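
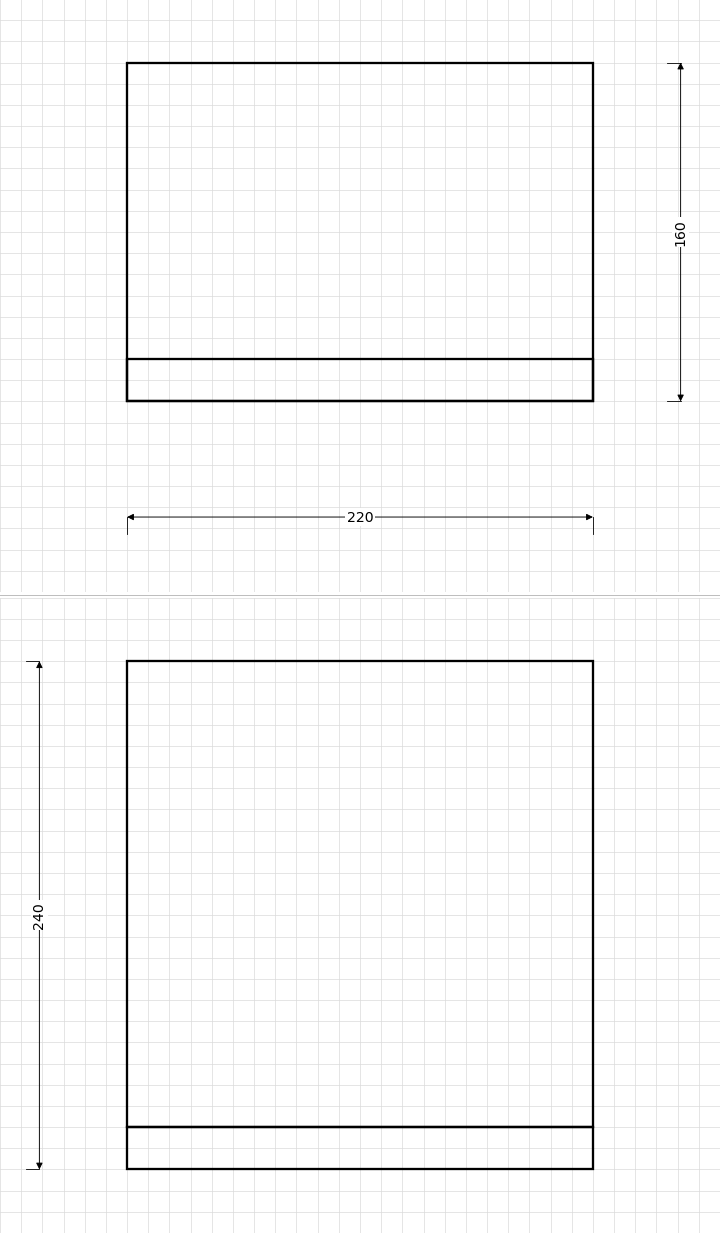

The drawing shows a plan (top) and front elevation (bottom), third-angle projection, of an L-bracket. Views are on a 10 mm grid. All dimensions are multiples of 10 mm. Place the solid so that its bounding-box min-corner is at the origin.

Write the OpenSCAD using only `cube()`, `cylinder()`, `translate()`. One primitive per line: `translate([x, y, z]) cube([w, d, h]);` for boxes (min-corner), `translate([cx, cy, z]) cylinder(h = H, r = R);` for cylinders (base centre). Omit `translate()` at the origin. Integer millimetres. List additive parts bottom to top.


cube([220, 160, 20]);
translate([0, 0, 20]) cube([220, 20, 220]);


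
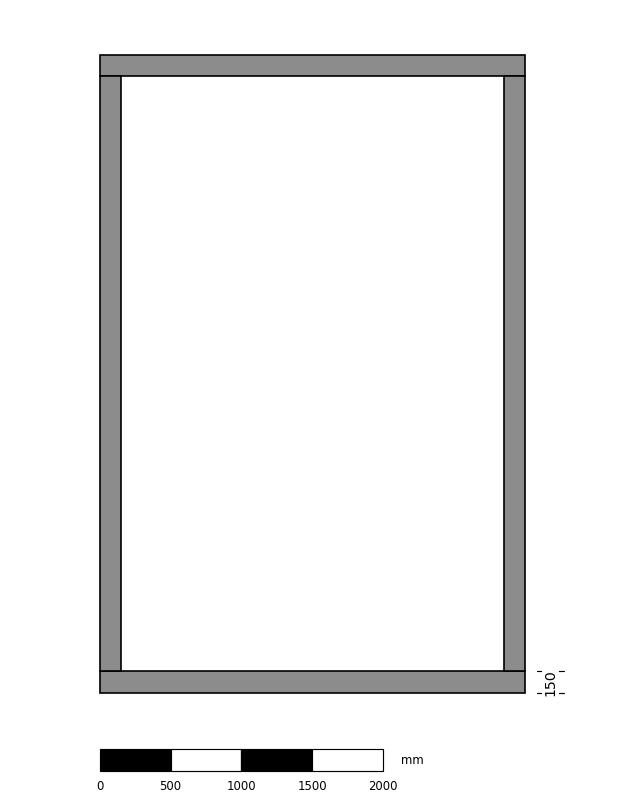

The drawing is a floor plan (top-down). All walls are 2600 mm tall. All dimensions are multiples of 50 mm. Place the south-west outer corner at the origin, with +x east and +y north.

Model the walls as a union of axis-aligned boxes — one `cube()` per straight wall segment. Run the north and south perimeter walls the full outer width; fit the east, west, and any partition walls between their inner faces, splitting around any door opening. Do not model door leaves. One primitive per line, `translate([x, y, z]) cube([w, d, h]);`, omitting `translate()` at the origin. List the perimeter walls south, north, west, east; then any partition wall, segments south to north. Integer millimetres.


cube([3000, 150, 2600]);
translate([0, 4350, 0]) cube([3000, 150, 2600]);
translate([0, 150, 0]) cube([150, 4200, 2600]);
translate([2850, 150, 0]) cube([150, 4200, 2600]);


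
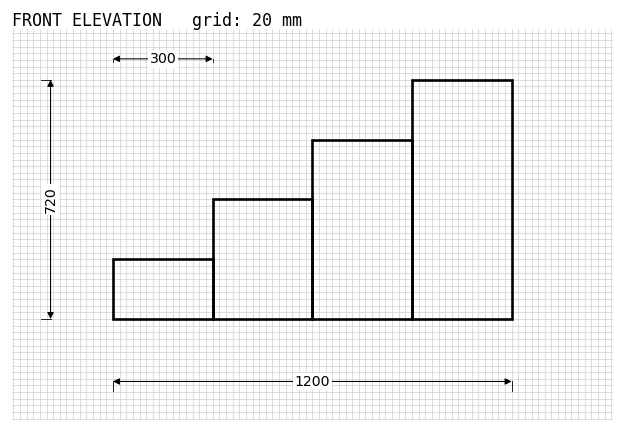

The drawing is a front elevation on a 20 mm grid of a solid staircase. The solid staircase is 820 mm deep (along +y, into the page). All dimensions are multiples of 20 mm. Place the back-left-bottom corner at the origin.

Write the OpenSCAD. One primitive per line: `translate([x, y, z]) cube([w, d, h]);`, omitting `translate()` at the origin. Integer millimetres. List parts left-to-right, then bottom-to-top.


cube([300, 820, 180]);
translate([300, 0, 0]) cube([300, 820, 360]);
translate([600, 0, 0]) cube([300, 820, 540]);
translate([900, 0, 0]) cube([300, 820, 720]);


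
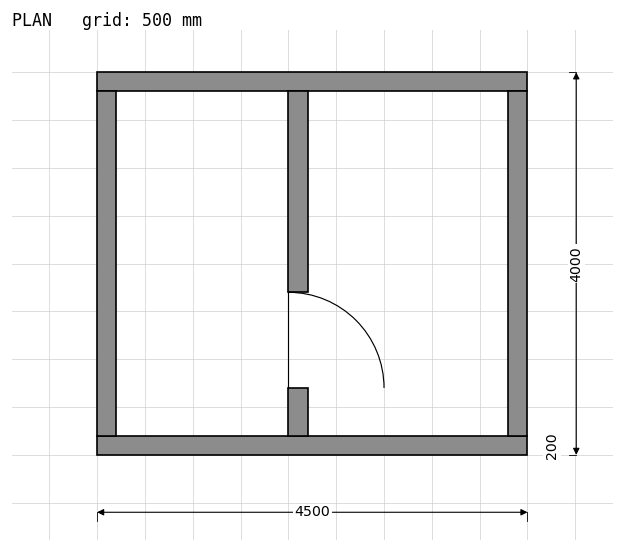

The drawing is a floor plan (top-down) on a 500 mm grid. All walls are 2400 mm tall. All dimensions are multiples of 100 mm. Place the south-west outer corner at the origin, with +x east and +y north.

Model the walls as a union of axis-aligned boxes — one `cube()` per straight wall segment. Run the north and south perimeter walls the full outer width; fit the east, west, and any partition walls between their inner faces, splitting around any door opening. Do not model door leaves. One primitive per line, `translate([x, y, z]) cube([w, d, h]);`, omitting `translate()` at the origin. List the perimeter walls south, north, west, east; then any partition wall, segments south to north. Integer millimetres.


cube([4500, 200, 2400]);
translate([0, 3800, 0]) cube([4500, 200, 2400]);
translate([0, 200, 0]) cube([200, 3600, 2400]);
translate([4300, 200, 0]) cube([200, 3600, 2400]);
translate([2000, 200, 0]) cube([200, 500, 2400]);
translate([2000, 1700, 0]) cube([200, 2100, 2400]);


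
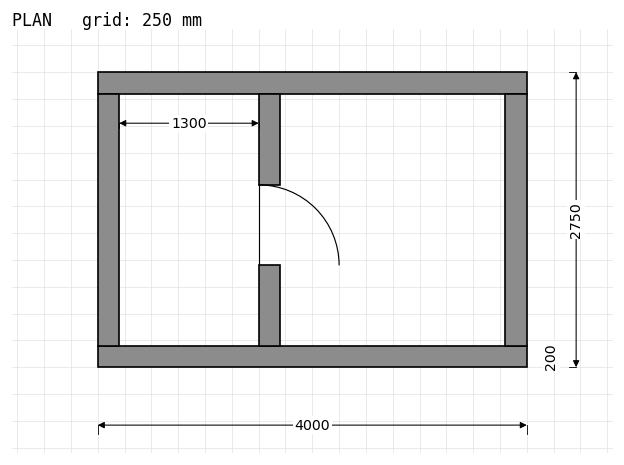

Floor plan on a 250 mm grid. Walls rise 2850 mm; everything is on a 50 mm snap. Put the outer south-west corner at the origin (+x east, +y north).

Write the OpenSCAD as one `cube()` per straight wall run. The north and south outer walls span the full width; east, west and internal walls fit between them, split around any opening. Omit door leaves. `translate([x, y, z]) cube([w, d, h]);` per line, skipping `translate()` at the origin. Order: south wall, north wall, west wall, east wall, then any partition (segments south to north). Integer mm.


cube([4000, 200, 2850]);
translate([0, 2550, 0]) cube([4000, 200, 2850]);
translate([0, 200, 0]) cube([200, 2350, 2850]);
translate([3800, 200, 0]) cube([200, 2350, 2850]);
translate([1500, 200, 0]) cube([200, 750, 2850]);
translate([1500, 1700, 0]) cube([200, 850, 2850]);


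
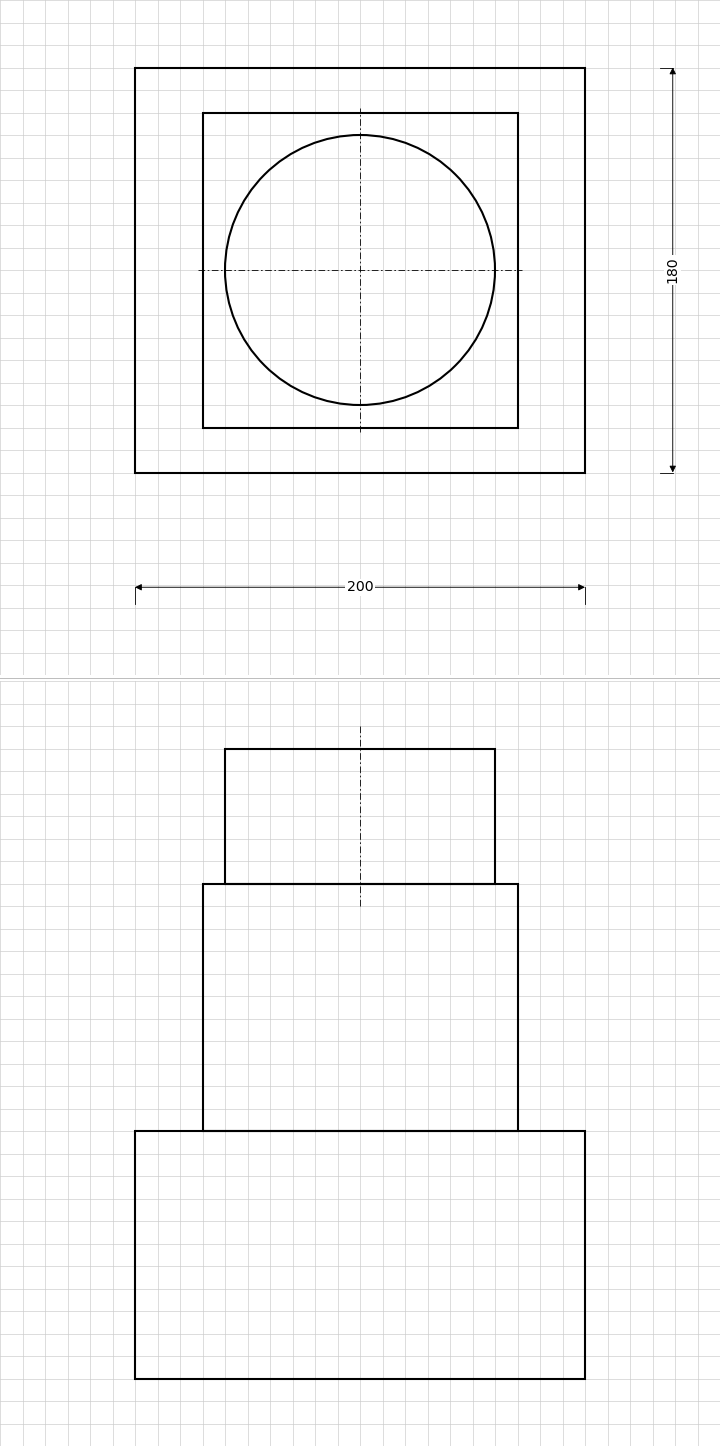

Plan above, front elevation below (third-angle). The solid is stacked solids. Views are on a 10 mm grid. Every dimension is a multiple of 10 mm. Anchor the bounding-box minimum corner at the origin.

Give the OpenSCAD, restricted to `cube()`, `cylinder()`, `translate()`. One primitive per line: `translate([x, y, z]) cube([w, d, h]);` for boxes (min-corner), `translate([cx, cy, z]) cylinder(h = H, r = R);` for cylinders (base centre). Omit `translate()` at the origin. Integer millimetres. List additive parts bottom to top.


cube([200, 180, 110]);
translate([30, 20, 110]) cube([140, 140, 110]);
translate([100, 90, 220]) cylinder(h = 60, r = 60);


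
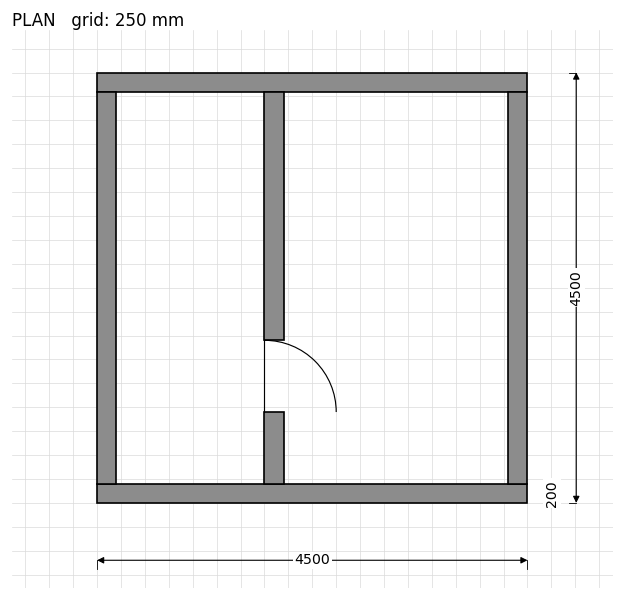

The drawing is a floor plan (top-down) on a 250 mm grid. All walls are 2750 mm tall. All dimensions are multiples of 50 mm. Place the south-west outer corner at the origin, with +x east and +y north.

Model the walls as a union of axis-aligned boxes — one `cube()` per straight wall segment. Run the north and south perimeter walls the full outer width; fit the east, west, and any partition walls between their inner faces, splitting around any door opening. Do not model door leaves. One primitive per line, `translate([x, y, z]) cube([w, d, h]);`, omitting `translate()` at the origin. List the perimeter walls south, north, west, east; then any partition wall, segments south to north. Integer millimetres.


cube([4500, 200, 2750]);
translate([0, 4300, 0]) cube([4500, 200, 2750]);
translate([0, 200, 0]) cube([200, 4100, 2750]);
translate([4300, 200, 0]) cube([200, 4100, 2750]);
translate([1750, 200, 0]) cube([200, 750, 2750]);
translate([1750, 1700, 0]) cube([200, 2600, 2750]);


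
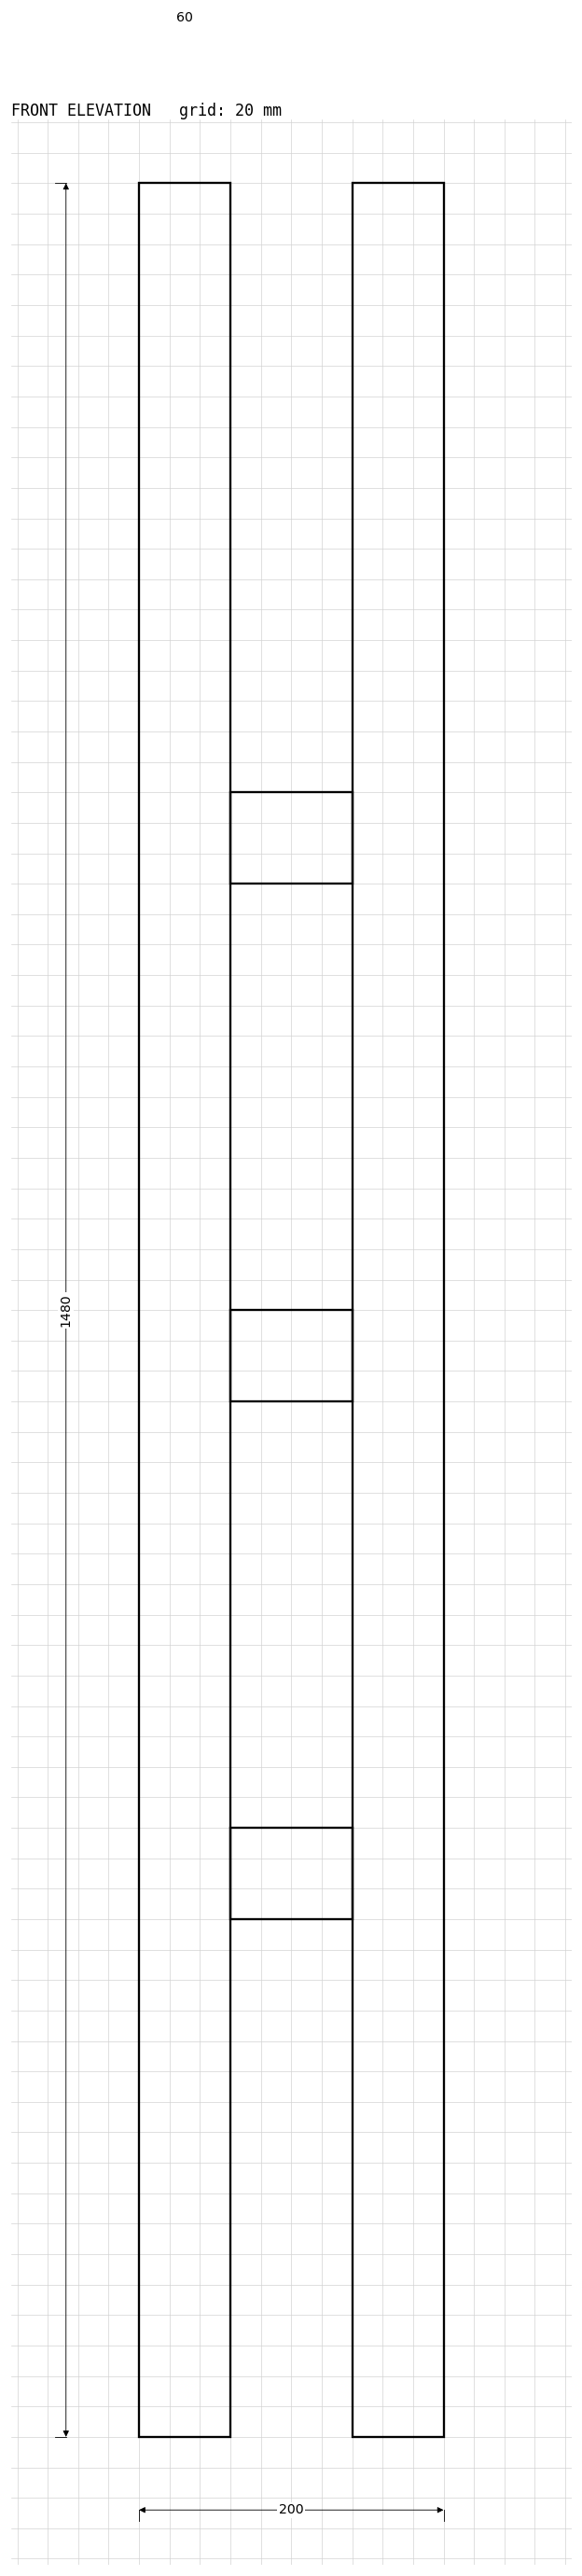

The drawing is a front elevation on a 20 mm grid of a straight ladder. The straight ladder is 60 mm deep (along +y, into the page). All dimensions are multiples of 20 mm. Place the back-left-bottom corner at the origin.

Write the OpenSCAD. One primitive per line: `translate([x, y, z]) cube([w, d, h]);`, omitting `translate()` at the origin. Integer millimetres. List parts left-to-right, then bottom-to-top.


cube([60, 60, 1480]);
translate([60, 0, 340]) cube([80, 60, 60]);
translate([60, 0, 680]) cube([80, 60, 60]);
translate([60, 0, 1020]) cube([80, 60, 60]);
translate([140, 0, 0]) cube([60, 60, 1480]);


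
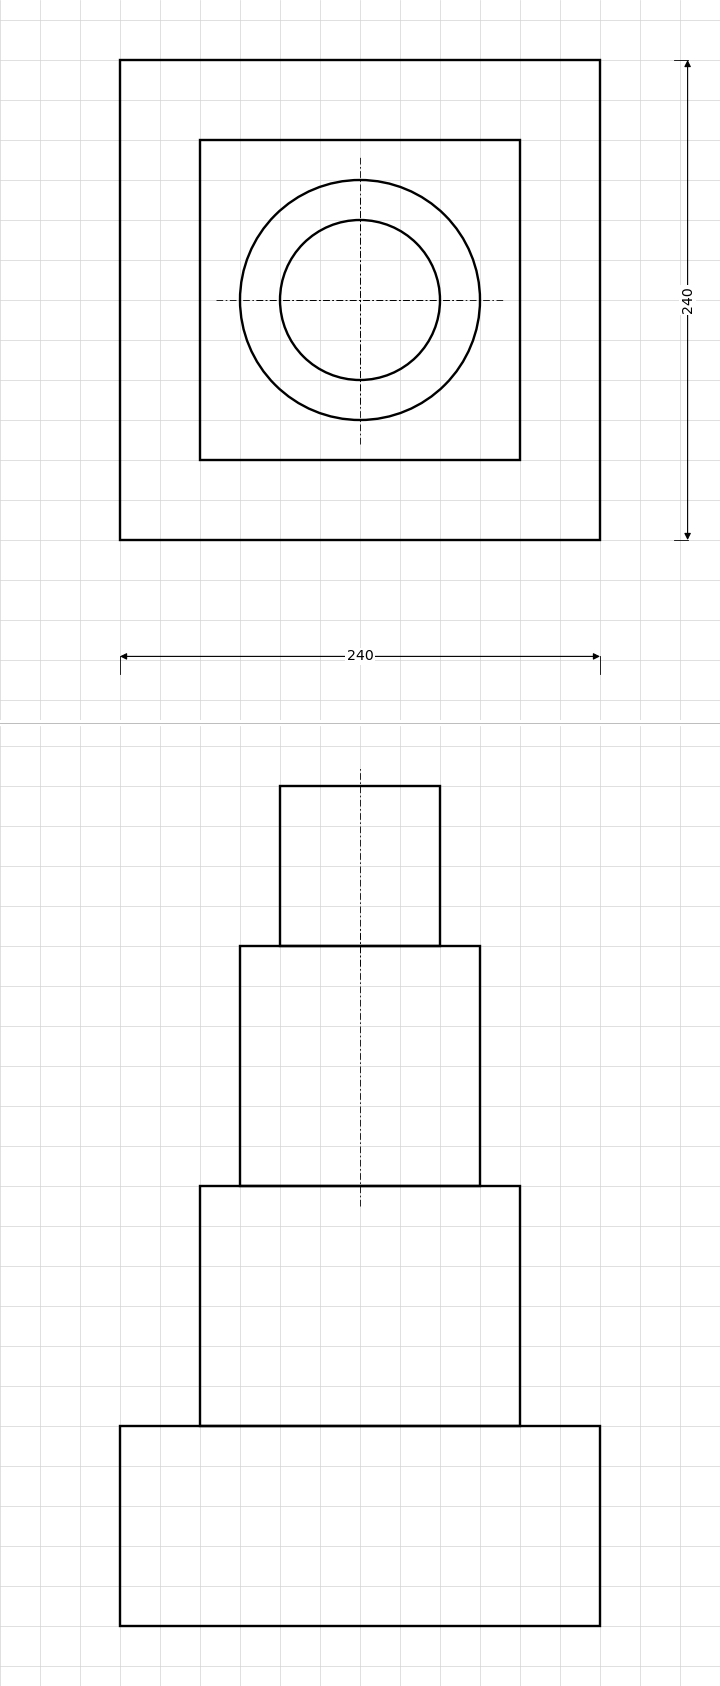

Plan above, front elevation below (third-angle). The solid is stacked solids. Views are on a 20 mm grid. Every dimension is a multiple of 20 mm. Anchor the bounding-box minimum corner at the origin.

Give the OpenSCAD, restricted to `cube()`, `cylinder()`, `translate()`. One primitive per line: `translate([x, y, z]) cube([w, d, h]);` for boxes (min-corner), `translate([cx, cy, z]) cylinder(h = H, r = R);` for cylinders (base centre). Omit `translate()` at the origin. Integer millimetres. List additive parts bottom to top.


cube([240, 240, 100]);
translate([40, 40, 100]) cube([160, 160, 120]);
translate([120, 120, 220]) cylinder(h = 120, r = 60);
translate([120, 120, 340]) cylinder(h = 80, r = 40);


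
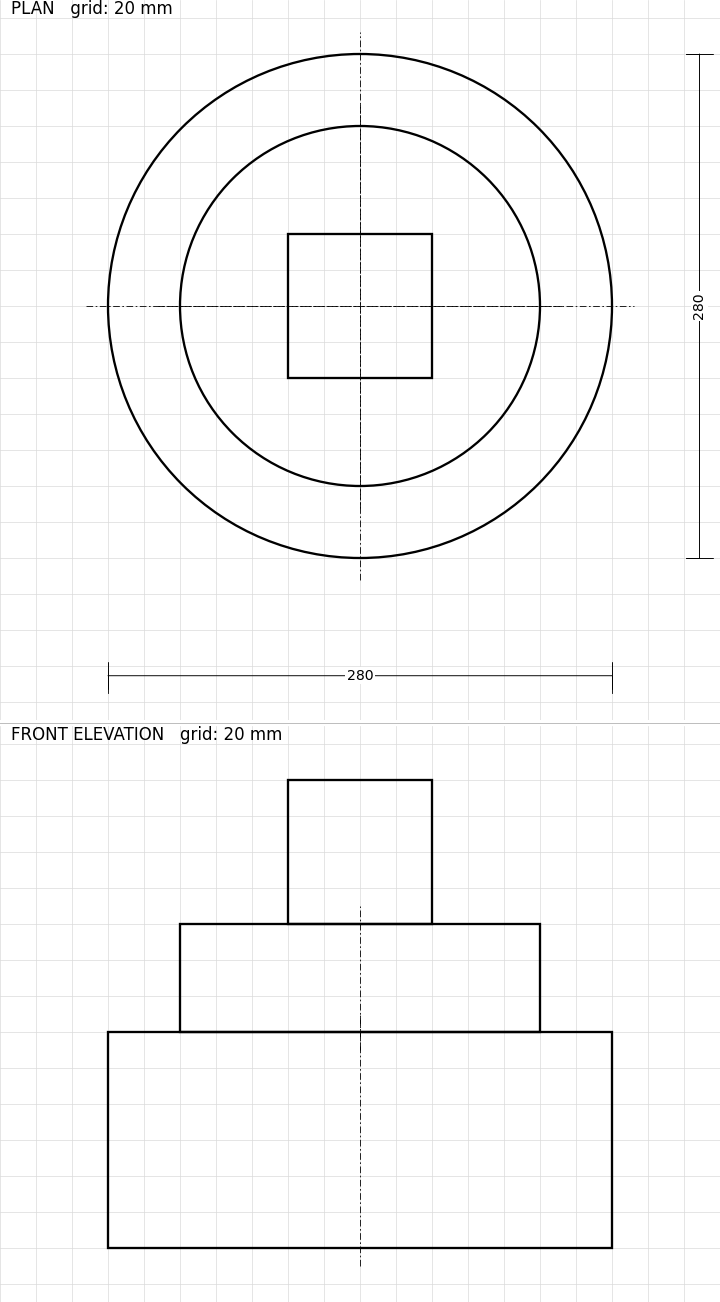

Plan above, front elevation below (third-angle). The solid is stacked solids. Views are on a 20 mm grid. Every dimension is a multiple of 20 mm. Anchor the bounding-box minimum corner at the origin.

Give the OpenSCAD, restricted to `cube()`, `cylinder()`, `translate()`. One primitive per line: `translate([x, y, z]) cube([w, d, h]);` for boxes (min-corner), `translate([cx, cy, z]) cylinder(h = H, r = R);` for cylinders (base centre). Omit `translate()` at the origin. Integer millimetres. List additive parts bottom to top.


translate([140, 140, 0]) cylinder(h = 120, r = 140);
translate([140, 140, 120]) cylinder(h = 60, r = 100);
translate([100, 100, 180]) cube([80, 80, 80]);


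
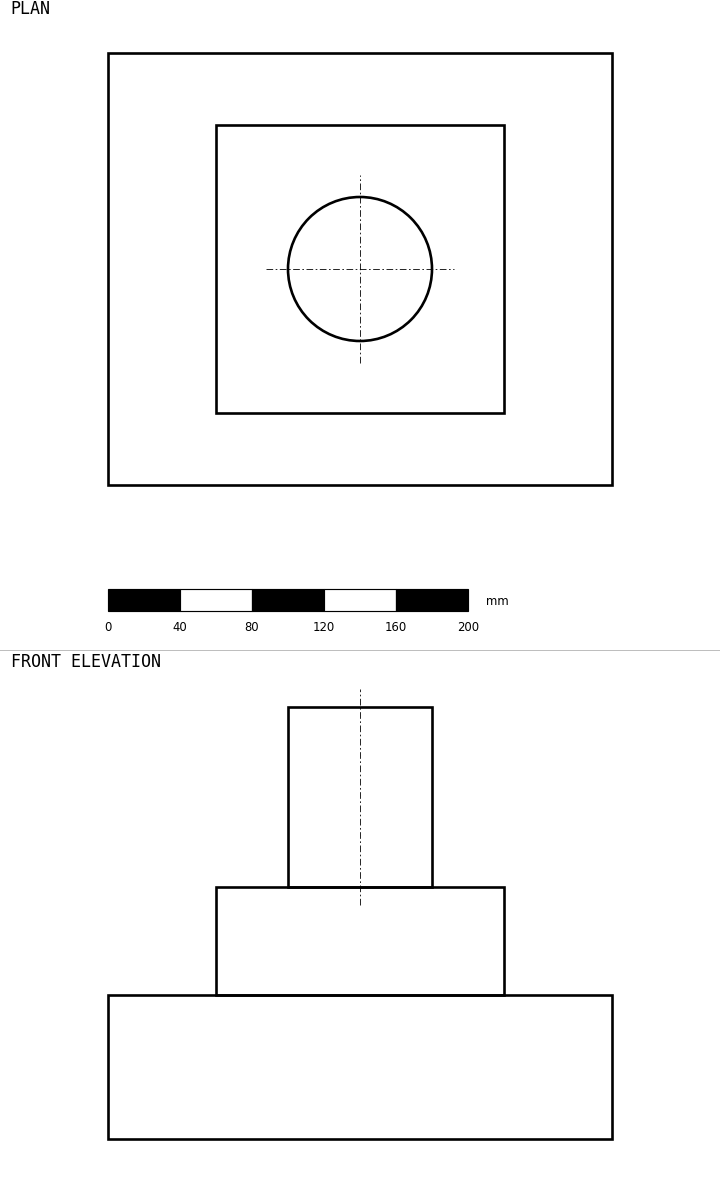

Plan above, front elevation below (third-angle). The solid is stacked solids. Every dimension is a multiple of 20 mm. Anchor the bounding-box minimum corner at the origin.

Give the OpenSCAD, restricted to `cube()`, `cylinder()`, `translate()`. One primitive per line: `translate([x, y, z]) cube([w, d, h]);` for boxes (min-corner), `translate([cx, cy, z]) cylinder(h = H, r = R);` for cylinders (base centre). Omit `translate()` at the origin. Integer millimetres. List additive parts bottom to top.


cube([280, 240, 80]);
translate([60, 40, 80]) cube([160, 160, 60]);
translate([140, 120, 140]) cylinder(h = 100, r = 40);


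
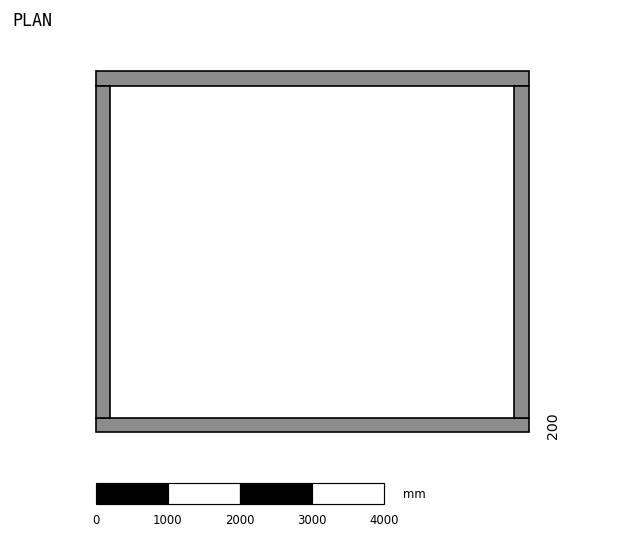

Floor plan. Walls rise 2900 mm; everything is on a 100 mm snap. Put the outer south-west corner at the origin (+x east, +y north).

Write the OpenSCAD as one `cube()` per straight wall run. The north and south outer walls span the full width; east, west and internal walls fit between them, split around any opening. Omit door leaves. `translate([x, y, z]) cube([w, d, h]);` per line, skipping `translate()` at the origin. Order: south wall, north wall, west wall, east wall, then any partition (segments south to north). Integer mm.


cube([6000, 200, 2900]);
translate([0, 4800, 0]) cube([6000, 200, 2900]);
translate([0, 200, 0]) cube([200, 4600, 2900]);
translate([5800, 200, 0]) cube([200, 4600, 2900]);


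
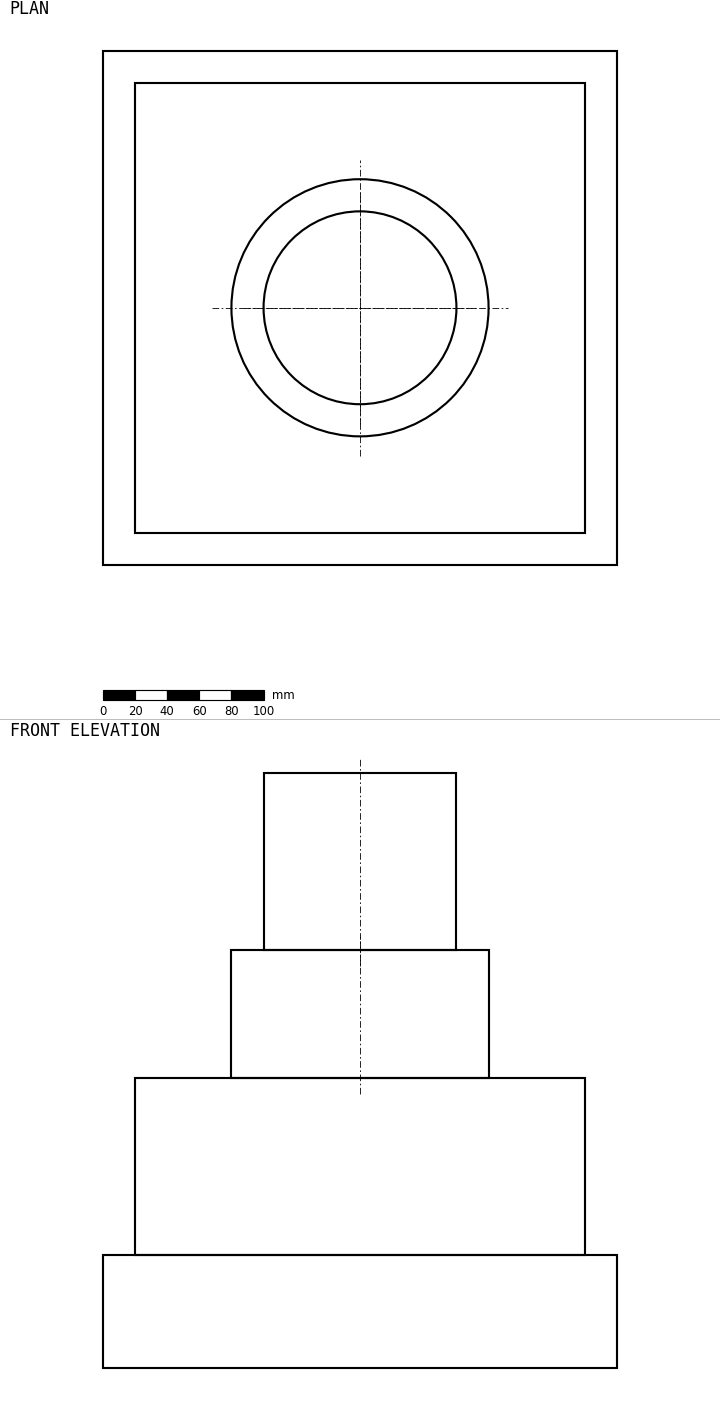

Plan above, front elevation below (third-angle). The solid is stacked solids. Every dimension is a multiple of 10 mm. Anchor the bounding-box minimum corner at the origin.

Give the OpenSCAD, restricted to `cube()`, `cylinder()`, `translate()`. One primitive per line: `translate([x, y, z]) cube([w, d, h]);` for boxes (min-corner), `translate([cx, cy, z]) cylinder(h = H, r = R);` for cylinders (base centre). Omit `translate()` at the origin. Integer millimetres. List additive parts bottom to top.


cube([320, 320, 70]);
translate([20, 20, 70]) cube([280, 280, 110]);
translate([160, 160, 180]) cylinder(h = 80, r = 80);
translate([160, 160, 260]) cylinder(h = 110, r = 60);


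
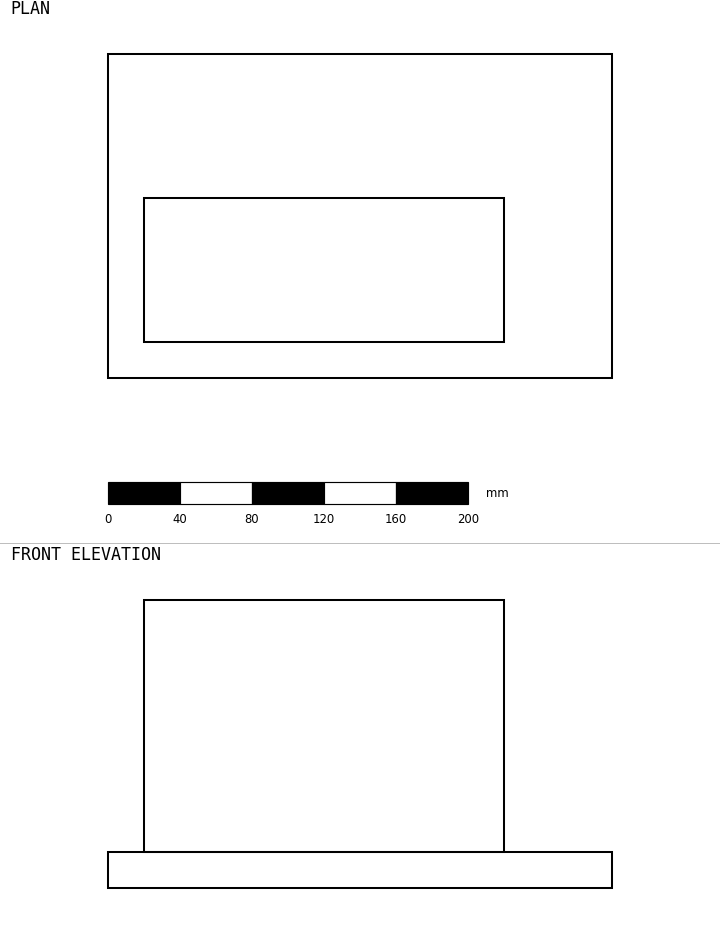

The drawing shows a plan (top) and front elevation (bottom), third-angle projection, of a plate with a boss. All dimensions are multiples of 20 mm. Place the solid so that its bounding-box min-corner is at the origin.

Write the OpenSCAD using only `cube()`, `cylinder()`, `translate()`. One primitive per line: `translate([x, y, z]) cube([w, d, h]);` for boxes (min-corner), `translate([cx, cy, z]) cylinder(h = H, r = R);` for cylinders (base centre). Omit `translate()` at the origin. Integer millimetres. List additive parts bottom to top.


cube([280, 180, 20]);
translate([20, 20, 20]) cube([200, 80, 140]);


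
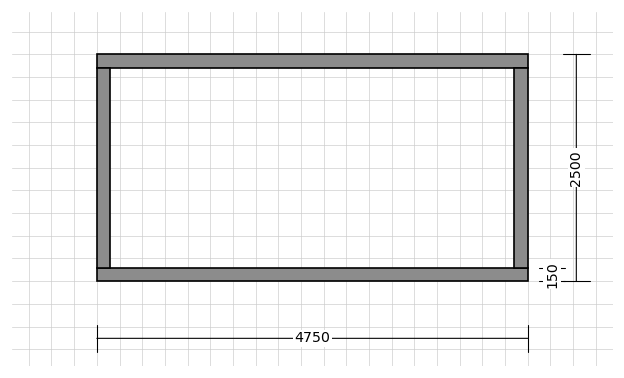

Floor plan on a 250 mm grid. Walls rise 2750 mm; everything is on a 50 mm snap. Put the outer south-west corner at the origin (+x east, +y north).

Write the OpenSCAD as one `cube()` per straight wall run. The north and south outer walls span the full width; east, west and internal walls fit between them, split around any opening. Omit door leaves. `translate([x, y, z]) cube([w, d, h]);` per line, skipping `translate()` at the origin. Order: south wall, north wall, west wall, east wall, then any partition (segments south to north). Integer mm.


cube([4750, 150, 2750]);
translate([0, 2350, 0]) cube([4750, 150, 2750]);
translate([0, 150, 0]) cube([150, 2200, 2750]);
translate([4600, 150, 0]) cube([150, 2200, 2750]);


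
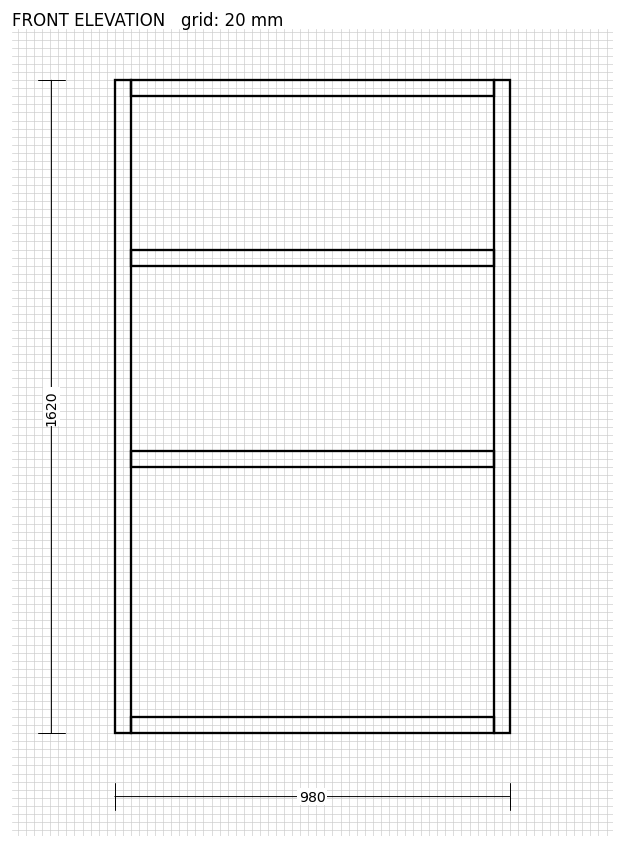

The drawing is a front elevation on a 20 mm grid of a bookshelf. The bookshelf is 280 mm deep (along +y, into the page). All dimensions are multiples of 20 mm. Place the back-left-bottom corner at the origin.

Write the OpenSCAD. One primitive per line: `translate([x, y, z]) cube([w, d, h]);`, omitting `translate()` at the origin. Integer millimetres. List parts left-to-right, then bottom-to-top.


cube([40, 280, 1620]);
translate([40, 0, 0]) cube([900, 280, 40]);
translate([40, 0, 660]) cube([900, 280, 40]);
translate([40, 0, 1160]) cube([900, 280, 40]);
translate([40, 0, 1580]) cube([900, 280, 40]);
translate([940, 0, 0]) cube([40, 280, 1620]);


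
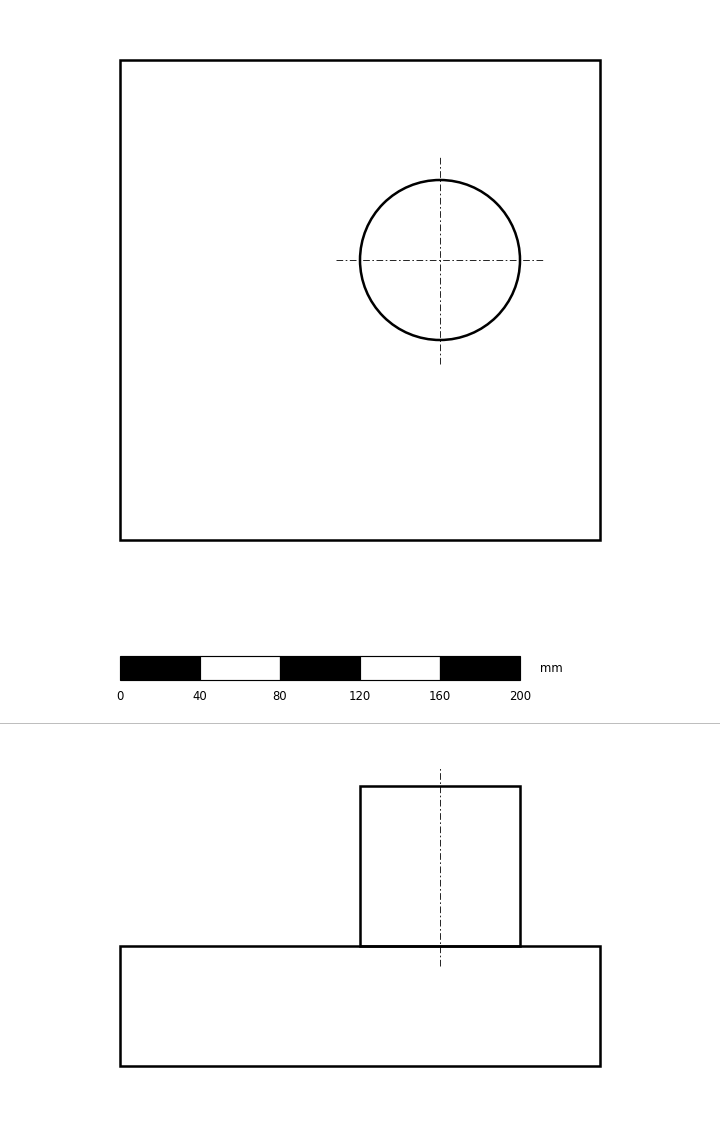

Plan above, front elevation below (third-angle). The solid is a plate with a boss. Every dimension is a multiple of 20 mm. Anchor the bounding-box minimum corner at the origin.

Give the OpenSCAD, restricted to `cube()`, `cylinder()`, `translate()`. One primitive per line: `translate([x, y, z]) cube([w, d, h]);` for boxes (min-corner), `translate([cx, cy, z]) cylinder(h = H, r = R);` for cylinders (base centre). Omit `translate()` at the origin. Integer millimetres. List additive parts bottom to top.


cube([240, 240, 60]);
translate([160, 140, 60]) cylinder(h = 80, r = 40);


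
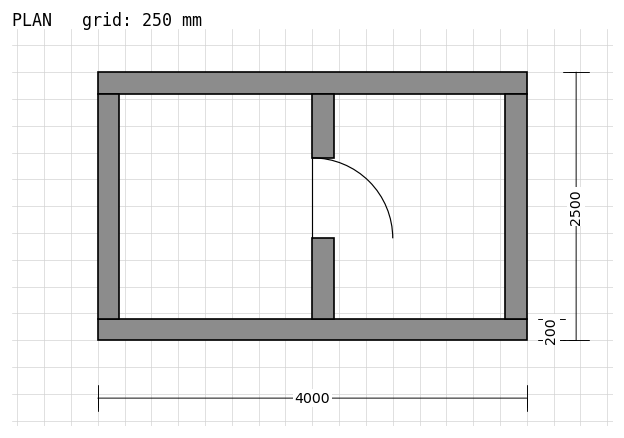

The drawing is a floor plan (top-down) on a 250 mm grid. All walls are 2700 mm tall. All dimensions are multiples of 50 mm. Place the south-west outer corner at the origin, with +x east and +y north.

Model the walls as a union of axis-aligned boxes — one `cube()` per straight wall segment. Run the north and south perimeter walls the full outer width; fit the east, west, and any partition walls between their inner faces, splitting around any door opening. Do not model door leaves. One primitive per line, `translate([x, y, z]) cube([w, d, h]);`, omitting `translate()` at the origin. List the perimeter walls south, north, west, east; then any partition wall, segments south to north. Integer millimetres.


cube([4000, 200, 2700]);
translate([0, 2300, 0]) cube([4000, 200, 2700]);
translate([0, 200, 0]) cube([200, 2100, 2700]);
translate([3800, 200, 0]) cube([200, 2100, 2700]);
translate([2000, 200, 0]) cube([200, 750, 2700]);
translate([2000, 1700, 0]) cube([200, 600, 2700]);


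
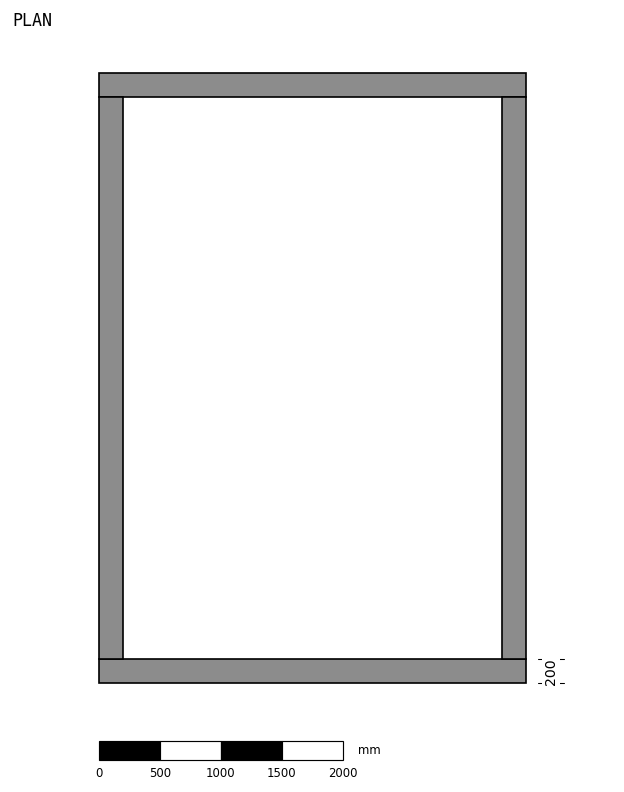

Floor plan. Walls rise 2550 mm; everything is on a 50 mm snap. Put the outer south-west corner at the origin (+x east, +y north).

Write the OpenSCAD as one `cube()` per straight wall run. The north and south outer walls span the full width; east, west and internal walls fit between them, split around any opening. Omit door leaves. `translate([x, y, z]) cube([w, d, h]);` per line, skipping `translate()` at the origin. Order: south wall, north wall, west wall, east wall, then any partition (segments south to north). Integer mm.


cube([3500, 200, 2550]);
translate([0, 4800, 0]) cube([3500, 200, 2550]);
translate([0, 200, 0]) cube([200, 4600, 2550]);
translate([3300, 200, 0]) cube([200, 4600, 2550]);


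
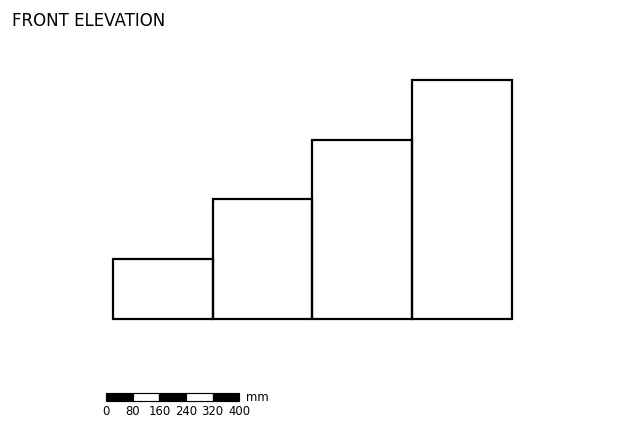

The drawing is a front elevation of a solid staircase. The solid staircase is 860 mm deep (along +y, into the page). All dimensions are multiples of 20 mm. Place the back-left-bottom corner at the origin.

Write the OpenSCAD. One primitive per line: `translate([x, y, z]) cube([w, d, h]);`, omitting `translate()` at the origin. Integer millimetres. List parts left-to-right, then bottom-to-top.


cube([300, 860, 180]);
translate([300, 0, 0]) cube([300, 860, 360]);
translate([600, 0, 0]) cube([300, 860, 540]);
translate([900, 0, 0]) cube([300, 860, 720]);


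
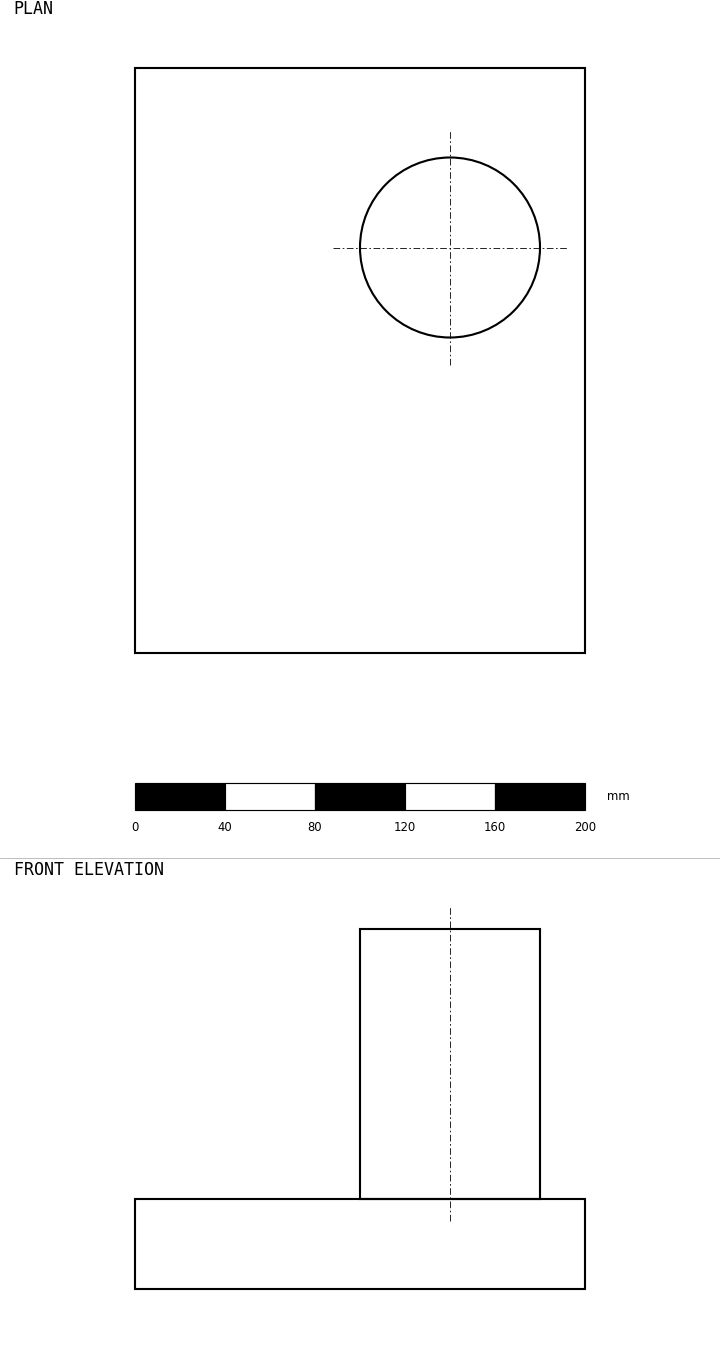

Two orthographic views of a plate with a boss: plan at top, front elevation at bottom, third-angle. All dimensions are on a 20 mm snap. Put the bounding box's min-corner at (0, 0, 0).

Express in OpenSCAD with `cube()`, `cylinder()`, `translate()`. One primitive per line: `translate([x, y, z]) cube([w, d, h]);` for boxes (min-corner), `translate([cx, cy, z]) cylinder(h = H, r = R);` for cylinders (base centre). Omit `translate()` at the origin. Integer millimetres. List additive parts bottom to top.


cube([200, 260, 40]);
translate([140, 180, 40]) cylinder(h = 120, r = 40);


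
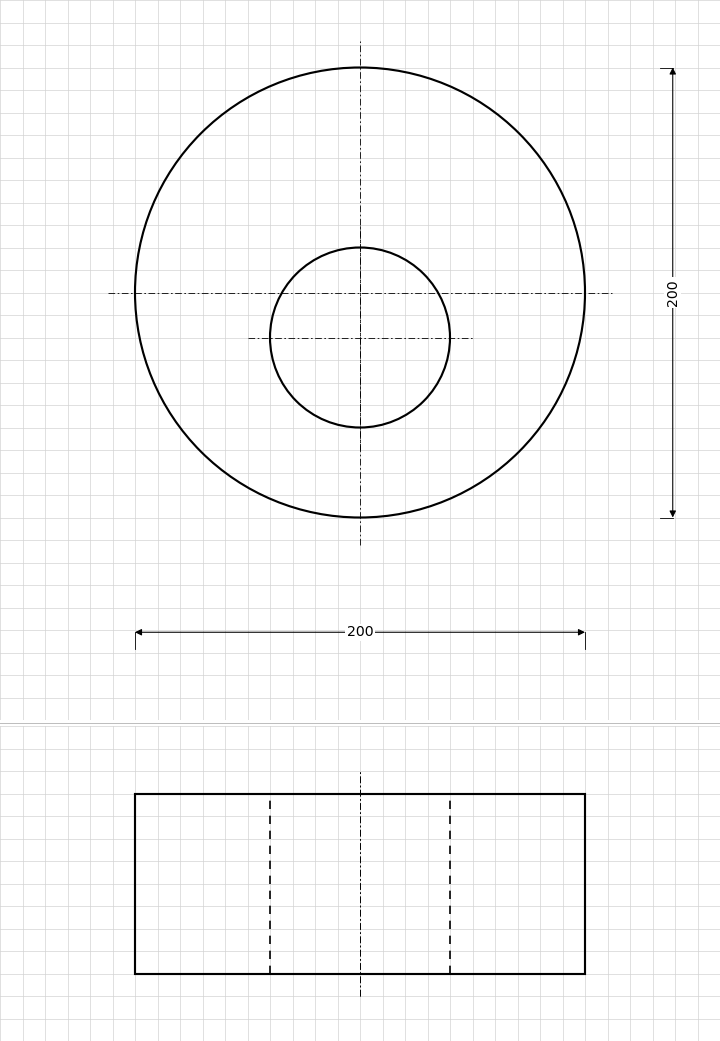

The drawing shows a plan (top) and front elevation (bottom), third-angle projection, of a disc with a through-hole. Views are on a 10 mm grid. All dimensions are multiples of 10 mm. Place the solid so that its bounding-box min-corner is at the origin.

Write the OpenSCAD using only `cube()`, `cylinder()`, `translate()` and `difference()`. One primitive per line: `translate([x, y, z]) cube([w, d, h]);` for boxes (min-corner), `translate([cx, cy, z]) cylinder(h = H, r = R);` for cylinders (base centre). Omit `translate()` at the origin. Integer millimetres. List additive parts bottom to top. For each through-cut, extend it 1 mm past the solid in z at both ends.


difference() {
  translate([100, 100, 0]) cylinder(h = 80, r = 100);
  translate([100, 80, -1]) cylinder(h = 82, r = 40);
}


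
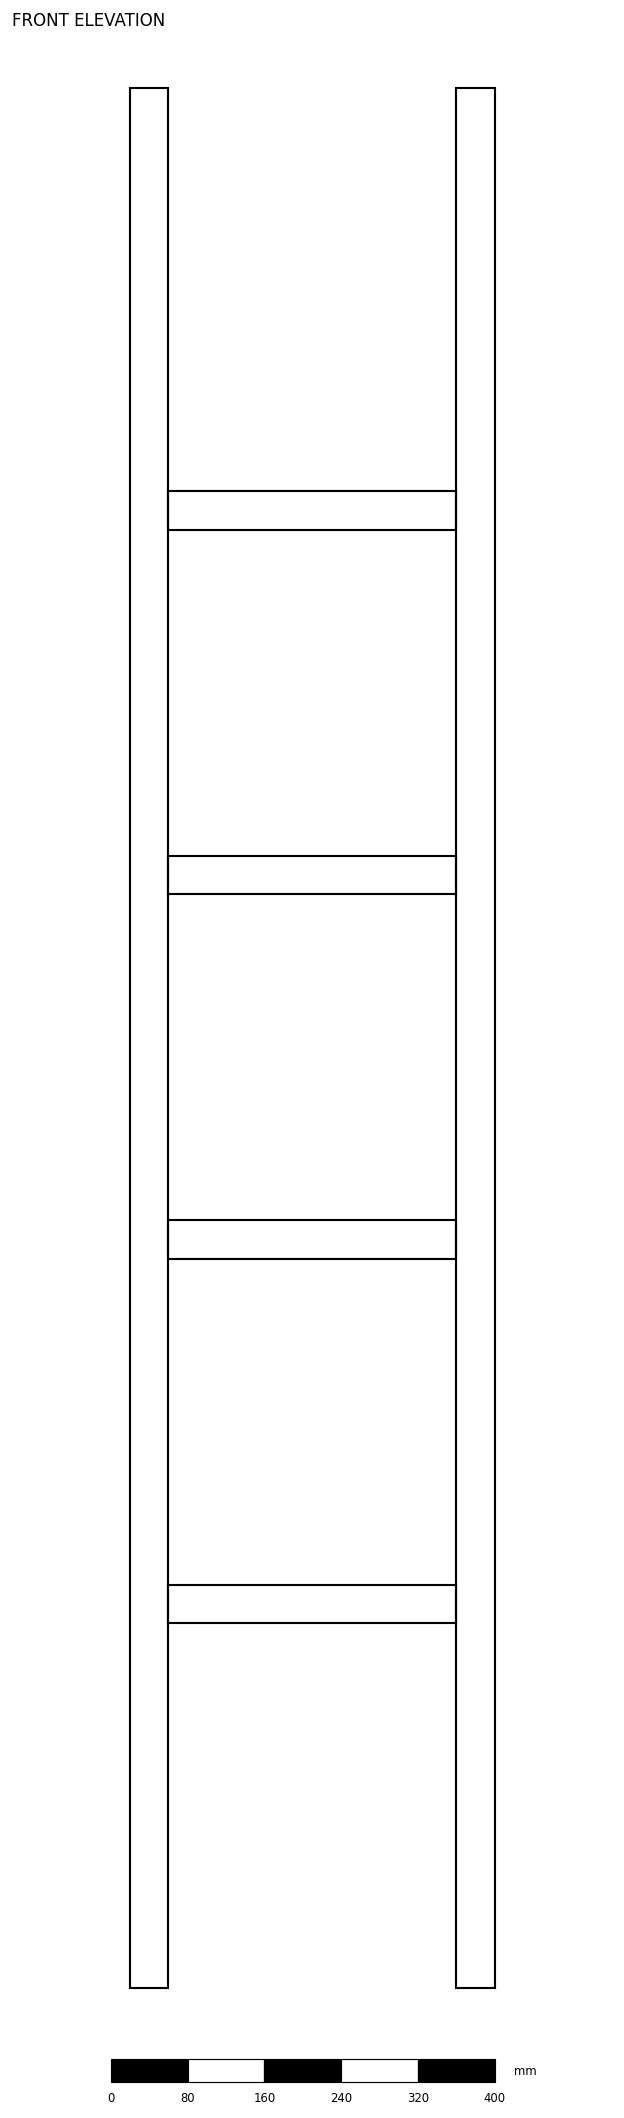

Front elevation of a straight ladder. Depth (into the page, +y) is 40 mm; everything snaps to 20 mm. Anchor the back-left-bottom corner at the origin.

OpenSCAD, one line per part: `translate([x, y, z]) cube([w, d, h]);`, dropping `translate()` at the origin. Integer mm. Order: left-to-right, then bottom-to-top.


cube([40, 40, 1980]);
translate([40, 0, 380]) cube([300, 40, 40]);
translate([40, 0, 760]) cube([300, 40, 40]);
translate([40, 0, 1140]) cube([300, 40, 40]);
translate([40, 0, 1520]) cube([300, 40, 40]);
translate([340, 0, 0]) cube([40, 40, 1980]);


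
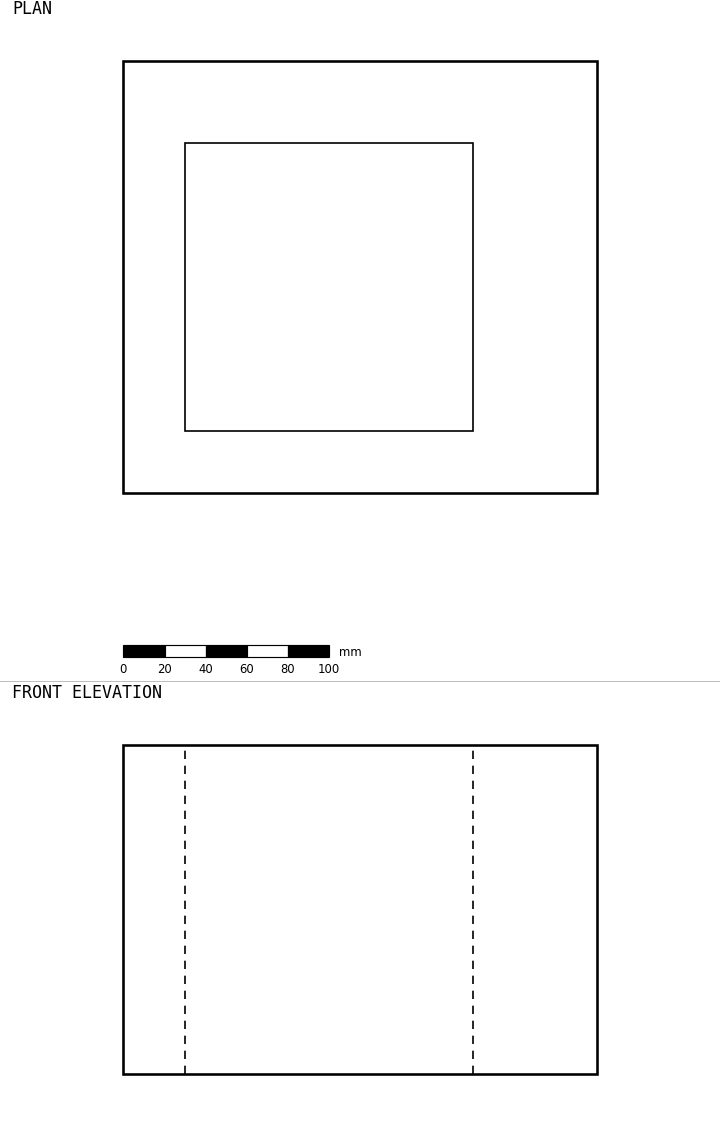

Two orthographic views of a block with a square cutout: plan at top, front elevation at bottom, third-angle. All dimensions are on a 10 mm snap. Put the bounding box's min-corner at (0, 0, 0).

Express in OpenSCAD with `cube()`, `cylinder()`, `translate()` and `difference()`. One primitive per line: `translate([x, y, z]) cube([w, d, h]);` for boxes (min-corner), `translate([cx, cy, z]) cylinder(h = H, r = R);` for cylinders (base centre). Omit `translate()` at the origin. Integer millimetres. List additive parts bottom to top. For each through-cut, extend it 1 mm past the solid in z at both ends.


difference() {
  cube([230, 210, 160]);
  translate([30, 30, -1]) cube([140, 140, 162]);
}


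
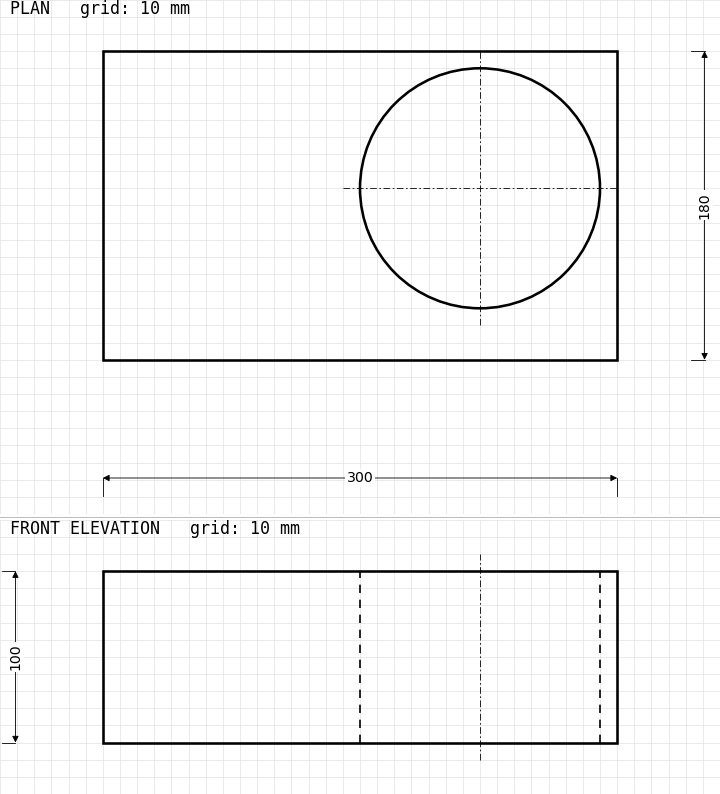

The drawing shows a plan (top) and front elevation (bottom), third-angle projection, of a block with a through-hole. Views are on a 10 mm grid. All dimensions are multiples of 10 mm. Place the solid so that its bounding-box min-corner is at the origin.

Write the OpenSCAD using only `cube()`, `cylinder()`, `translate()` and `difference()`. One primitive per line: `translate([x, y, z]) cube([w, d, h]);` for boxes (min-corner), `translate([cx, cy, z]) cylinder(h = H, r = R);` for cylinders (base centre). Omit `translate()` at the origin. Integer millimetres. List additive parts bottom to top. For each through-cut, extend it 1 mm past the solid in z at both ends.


difference() {
  cube([300, 180, 100]);
  translate([220, 100, -1]) cylinder(h = 102, r = 70);
}


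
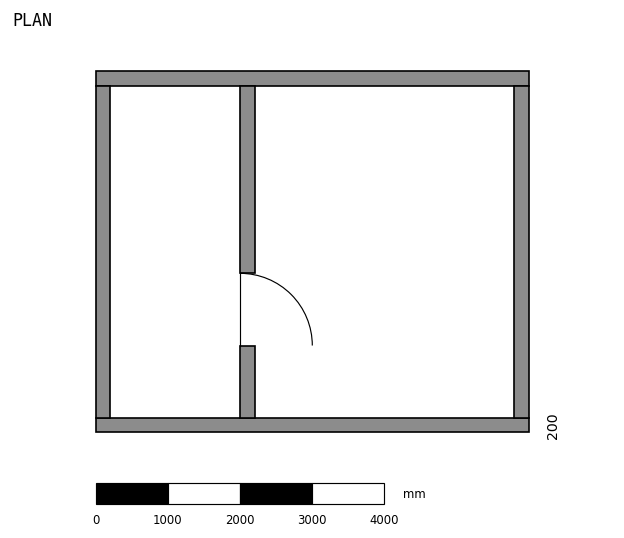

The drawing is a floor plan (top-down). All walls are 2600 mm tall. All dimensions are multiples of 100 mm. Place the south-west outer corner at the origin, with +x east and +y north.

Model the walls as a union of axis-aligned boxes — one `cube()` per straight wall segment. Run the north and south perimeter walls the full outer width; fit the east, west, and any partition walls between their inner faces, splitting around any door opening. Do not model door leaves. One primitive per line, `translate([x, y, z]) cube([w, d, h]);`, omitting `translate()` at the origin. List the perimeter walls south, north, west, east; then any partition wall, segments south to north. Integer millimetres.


cube([6000, 200, 2600]);
translate([0, 4800, 0]) cube([6000, 200, 2600]);
translate([0, 200, 0]) cube([200, 4600, 2600]);
translate([5800, 200, 0]) cube([200, 4600, 2600]);
translate([2000, 200, 0]) cube([200, 1000, 2600]);
translate([2000, 2200, 0]) cube([200, 2600, 2600]);


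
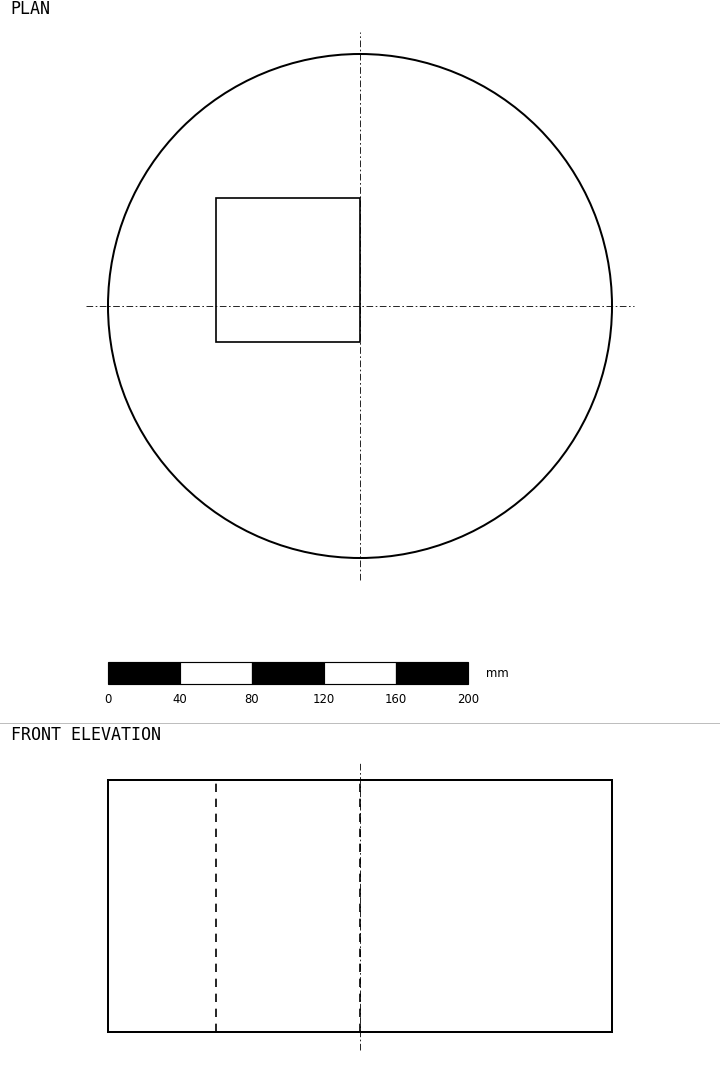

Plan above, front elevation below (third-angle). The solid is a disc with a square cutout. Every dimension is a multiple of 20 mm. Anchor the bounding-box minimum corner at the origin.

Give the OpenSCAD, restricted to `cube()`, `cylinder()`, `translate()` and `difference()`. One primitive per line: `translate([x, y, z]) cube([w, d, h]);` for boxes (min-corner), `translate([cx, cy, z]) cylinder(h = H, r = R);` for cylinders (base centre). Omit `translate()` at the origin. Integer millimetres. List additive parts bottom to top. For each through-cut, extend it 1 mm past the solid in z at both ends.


difference() {
  translate([140, 140, 0]) cylinder(h = 140, r = 140);
  translate([60, 120, -1]) cube([80, 80, 142]);
}


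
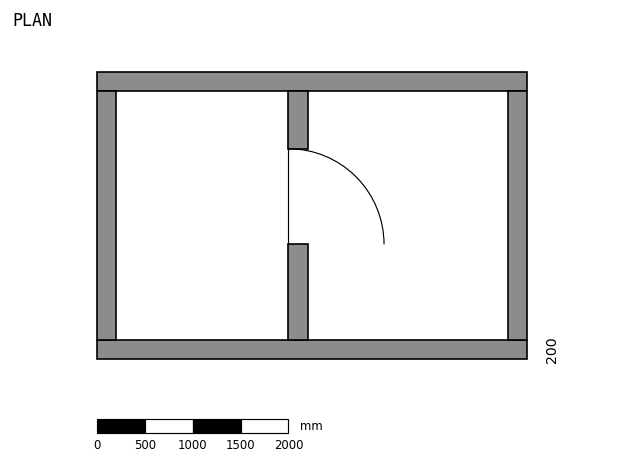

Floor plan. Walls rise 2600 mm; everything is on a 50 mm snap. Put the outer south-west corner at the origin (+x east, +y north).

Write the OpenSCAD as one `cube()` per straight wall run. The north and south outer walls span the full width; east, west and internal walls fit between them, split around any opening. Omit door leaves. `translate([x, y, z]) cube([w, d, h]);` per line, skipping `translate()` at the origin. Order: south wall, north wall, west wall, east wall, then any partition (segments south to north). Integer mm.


cube([4500, 200, 2600]);
translate([0, 2800, 0]) cube([4500, 200, 2600]);
translate([0, 200, 0]) cube([200, 2600, 2600]);
translate([4300, 200, 0]) cube([200, 2600, 2600]);
translate([2000, 200, 0]) cube([200, 1000, 2600]);
translate([2000, 2200, 0]) cube([200, 600, 2600]);


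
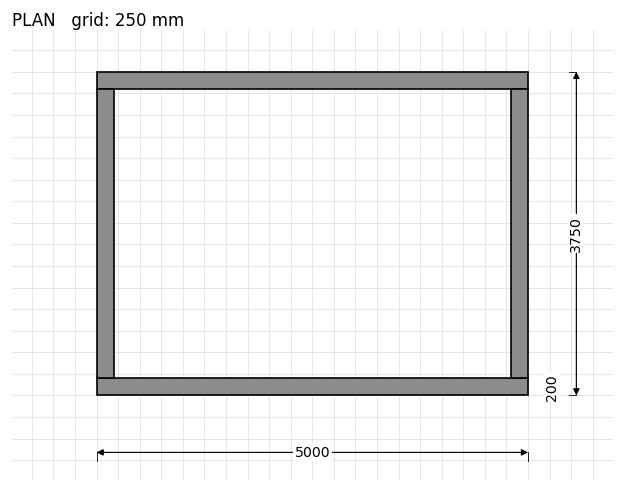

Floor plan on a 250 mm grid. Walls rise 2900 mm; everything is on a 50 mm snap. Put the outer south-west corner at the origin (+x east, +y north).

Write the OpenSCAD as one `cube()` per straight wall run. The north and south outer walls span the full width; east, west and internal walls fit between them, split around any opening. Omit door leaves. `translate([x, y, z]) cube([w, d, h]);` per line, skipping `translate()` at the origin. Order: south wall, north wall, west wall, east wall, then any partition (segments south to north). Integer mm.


cube([5000, 200, 2900]);
translate([0, 3550, 0]) cube([5000, 200, 2900]);
translate([0, 200, 0]) cube([200, 3350, 2900]);
translate([4800, 200, 0]) cube([200, 3350, 2900]);


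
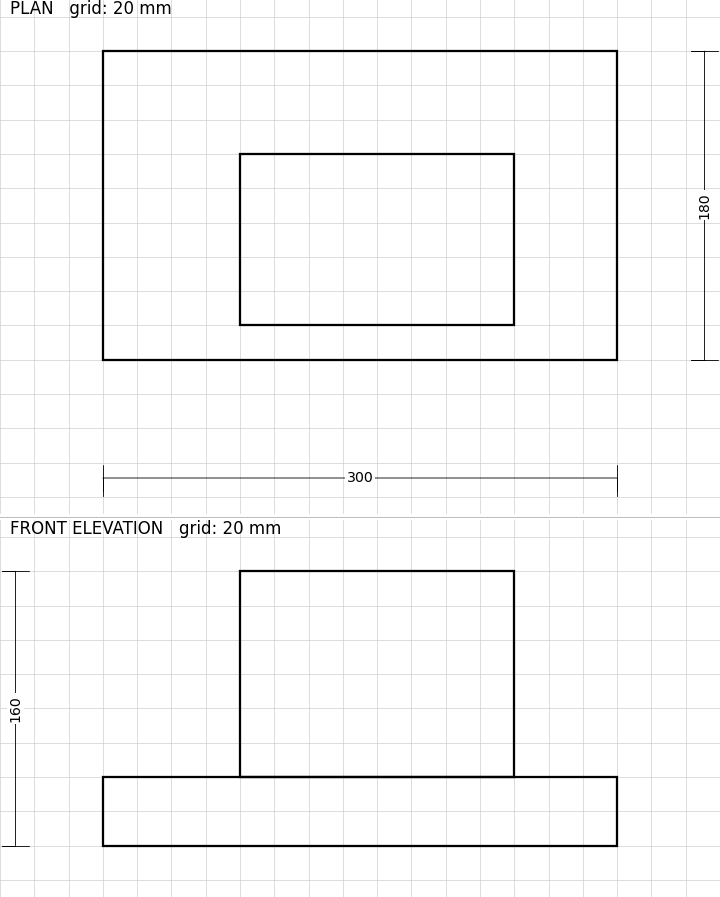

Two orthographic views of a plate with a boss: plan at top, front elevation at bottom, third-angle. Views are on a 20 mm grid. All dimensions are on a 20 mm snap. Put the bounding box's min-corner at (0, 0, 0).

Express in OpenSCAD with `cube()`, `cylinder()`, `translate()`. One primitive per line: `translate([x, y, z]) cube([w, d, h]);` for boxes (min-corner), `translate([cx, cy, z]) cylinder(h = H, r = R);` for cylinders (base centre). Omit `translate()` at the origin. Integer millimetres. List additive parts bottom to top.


cube([300, 180, 40]);
translate([80, 20, 40]) cube([160, 100, 120]);


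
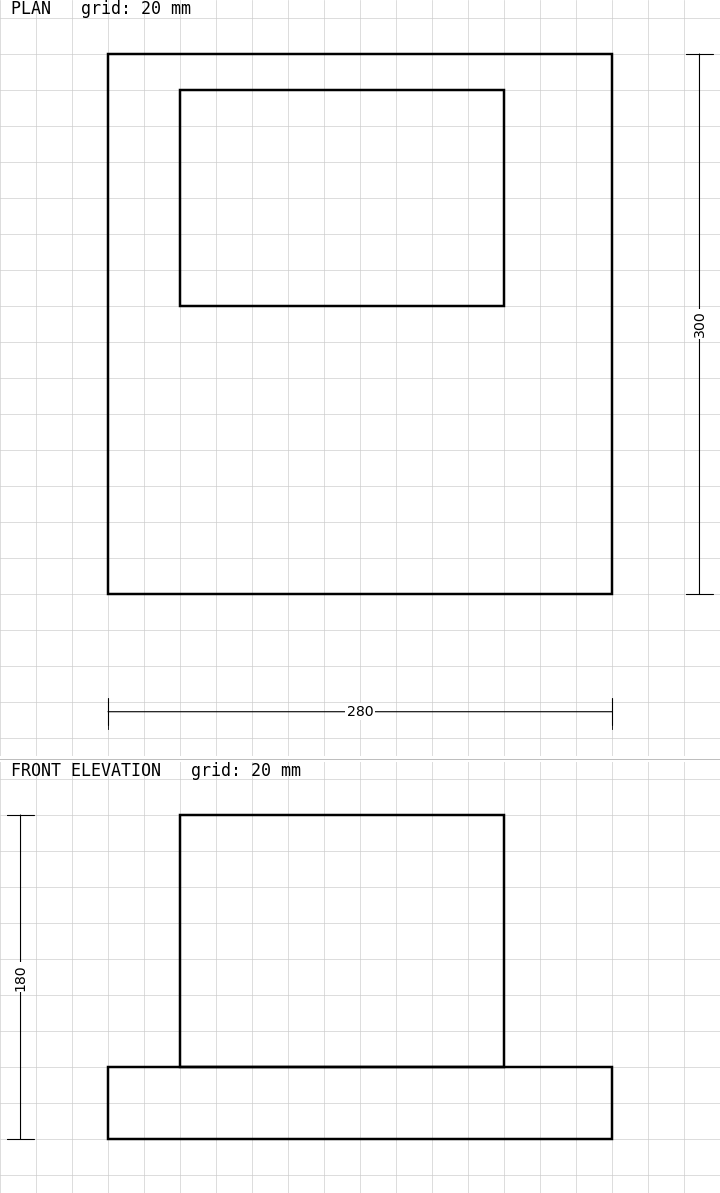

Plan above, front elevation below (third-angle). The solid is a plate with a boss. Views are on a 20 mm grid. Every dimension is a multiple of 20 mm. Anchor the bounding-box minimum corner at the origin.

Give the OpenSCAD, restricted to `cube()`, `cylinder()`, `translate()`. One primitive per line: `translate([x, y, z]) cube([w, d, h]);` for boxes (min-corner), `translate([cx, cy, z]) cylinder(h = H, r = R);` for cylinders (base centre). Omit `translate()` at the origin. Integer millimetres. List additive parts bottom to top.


cube([280, 300, 40]);
translate([40, 160, 40]) cube([180, 120, 140]);


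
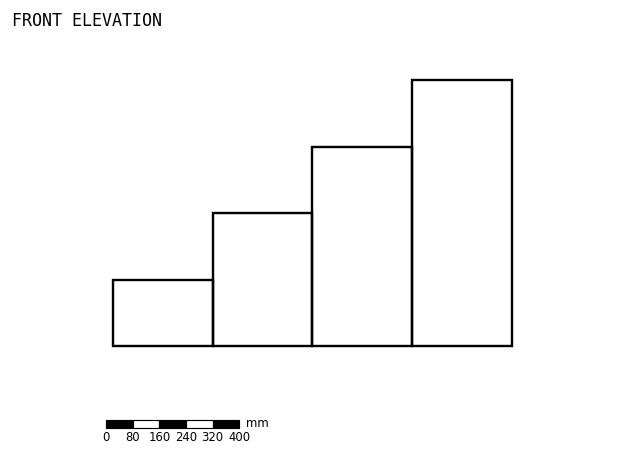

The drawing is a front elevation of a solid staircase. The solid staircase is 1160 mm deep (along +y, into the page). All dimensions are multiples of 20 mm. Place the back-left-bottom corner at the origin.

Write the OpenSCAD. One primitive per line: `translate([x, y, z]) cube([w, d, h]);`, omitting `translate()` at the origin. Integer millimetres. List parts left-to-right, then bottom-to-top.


cube([300, 1160, 200]);
translate([300, 0, 0]) cube([300, 1160, 400]);
translate([600, 0, 0]) cube([300, 1160, 600]);
translate([900, 0, 0]) cube([300, 1160, 800]);


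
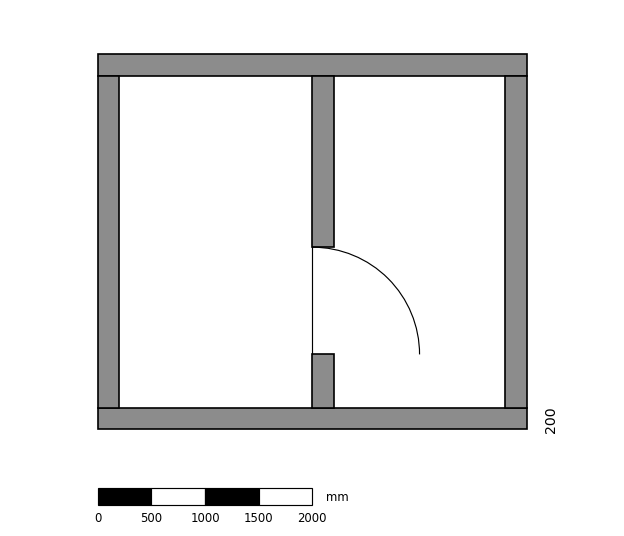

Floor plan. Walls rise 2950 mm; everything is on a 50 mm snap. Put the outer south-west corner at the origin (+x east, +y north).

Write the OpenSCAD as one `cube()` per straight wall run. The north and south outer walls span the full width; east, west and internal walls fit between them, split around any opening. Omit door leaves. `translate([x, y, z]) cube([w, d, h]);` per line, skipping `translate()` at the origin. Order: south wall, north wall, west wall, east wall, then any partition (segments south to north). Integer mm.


cube([4000, 200, 2950]);
translate([0, 3300, 0]) cube([4000, 200, 2950]);
translate([0, 200, 0]) cube([200, 3100, 2950]);
translate([3800, 200, 0]) cube([200, 3100, 2950]);
translate([2000, 200, 0]) cube([200, 500, 2950]);
translate([2000, 1700, 0]) cube([200, 1600, 2950]);


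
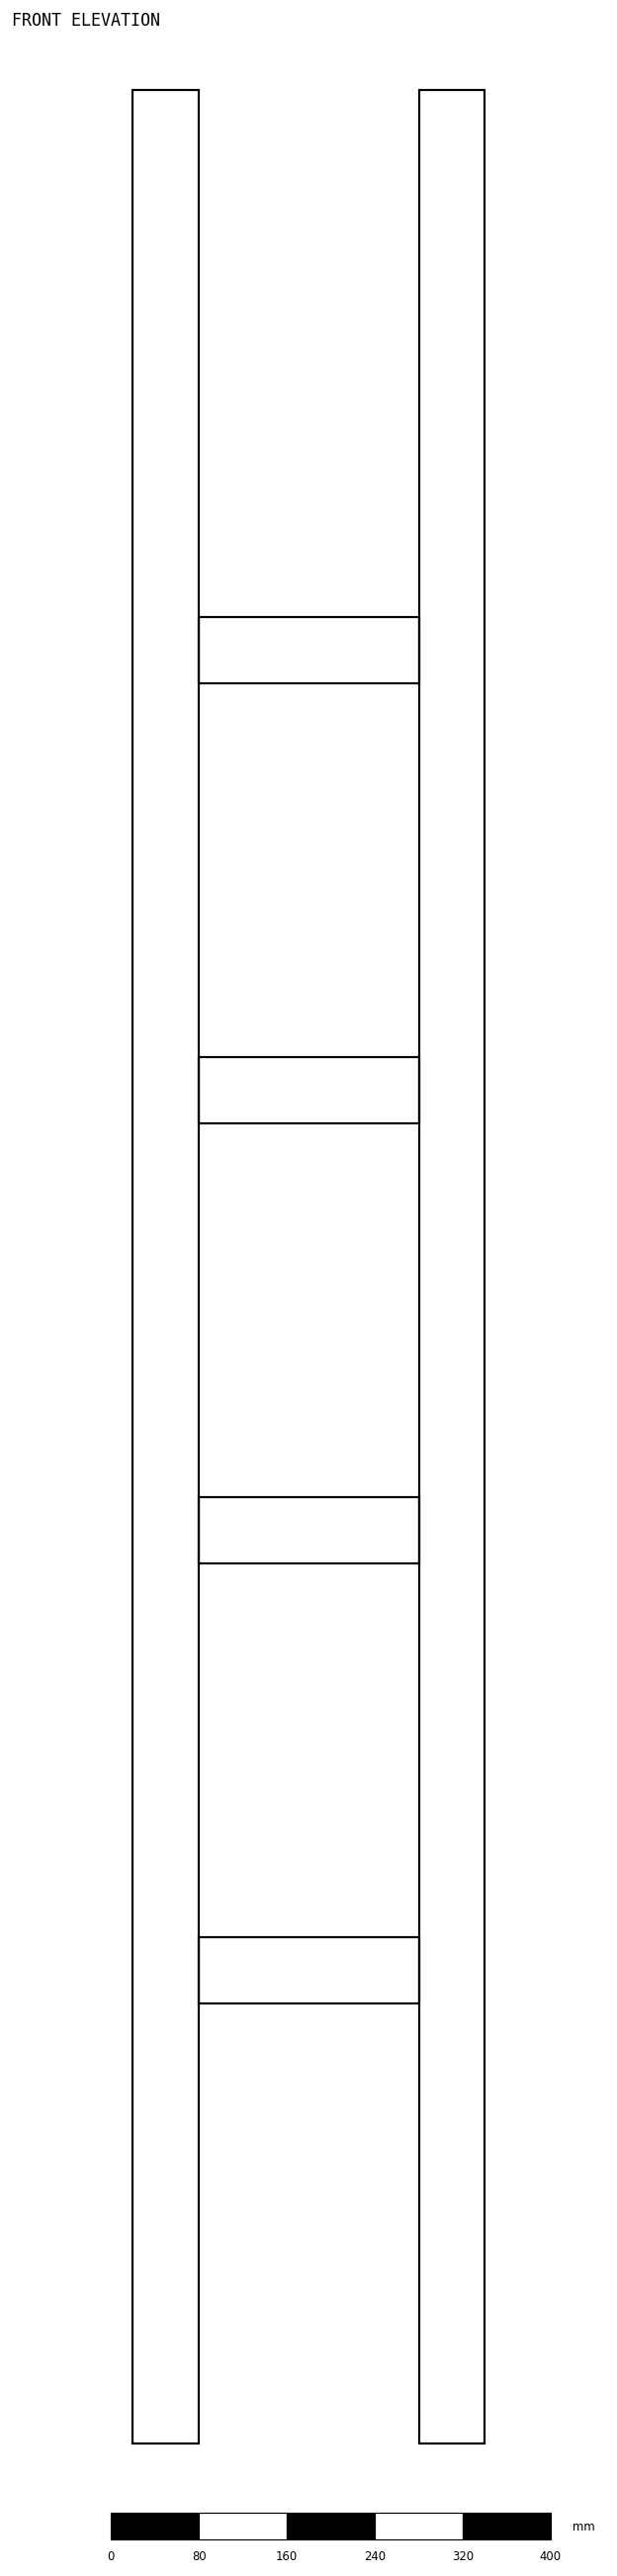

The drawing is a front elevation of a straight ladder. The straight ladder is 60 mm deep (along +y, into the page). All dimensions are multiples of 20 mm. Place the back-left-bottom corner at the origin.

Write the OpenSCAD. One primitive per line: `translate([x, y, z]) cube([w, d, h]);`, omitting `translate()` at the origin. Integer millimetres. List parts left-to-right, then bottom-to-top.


cube([60, 60, 2140]);
translate([60, 0, 400]) cube([200, 60, 60]);
translate([60, 0, 800]) cube([200, 60, 60]);
translate([60, 0, 1200]) cube([200, 60, 60]);
translate([60, 0, 1600]) cube([200, 60, 60]);
translate([260, 0, 0]) cube([60, 60, 2140]);
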